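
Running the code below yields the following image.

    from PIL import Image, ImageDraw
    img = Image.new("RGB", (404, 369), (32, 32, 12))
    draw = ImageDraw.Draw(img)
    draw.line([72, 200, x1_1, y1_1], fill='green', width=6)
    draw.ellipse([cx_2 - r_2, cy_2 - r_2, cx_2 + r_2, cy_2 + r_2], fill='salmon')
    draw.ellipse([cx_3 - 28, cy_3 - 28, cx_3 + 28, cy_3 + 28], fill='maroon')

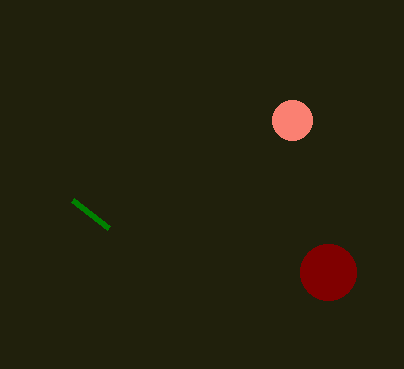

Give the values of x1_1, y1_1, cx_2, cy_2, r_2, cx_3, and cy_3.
x1_1 = 108
y1_1 = 228
cx_2 = 292
cy_2 = 120
r_2 = 20
cx_3 = 328
cy_3 = 272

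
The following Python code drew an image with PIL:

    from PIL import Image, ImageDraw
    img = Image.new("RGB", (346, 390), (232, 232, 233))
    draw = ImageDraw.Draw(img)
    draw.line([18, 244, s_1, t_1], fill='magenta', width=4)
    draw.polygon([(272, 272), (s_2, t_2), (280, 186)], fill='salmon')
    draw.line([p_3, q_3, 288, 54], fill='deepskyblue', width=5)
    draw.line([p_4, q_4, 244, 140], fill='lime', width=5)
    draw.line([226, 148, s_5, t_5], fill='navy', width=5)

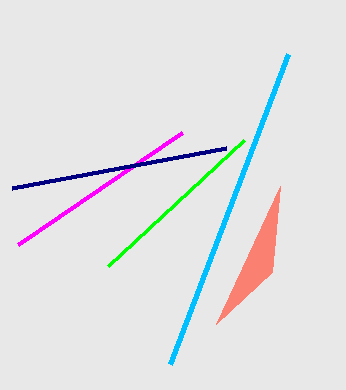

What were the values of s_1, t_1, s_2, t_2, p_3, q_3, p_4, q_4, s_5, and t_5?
s_1 = 182; t_1 = 132; s_2 = 216; t_2 = 324; p_3 = 170; q_3 = 364; p_4 = 108; q_4 = 266; s_5 = 12; t_5 = 188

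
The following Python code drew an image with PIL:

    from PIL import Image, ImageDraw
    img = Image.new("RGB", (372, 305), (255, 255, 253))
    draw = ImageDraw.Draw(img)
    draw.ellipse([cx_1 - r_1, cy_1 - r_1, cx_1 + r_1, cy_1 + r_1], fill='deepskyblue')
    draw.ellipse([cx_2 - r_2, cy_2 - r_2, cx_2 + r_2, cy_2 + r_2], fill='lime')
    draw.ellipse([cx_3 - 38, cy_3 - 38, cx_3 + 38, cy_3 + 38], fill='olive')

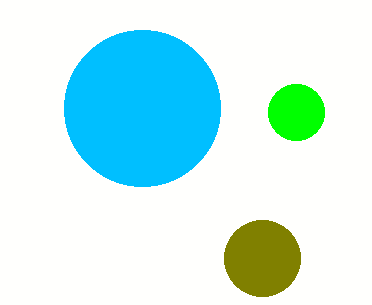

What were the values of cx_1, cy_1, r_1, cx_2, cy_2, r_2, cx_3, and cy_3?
cx_1 = 142, cy_1 = 108, r_1 = 78, cx_2 = 296, cy_2 = 112, r_2 = 28, cx_3 = 262, cy_3 = 258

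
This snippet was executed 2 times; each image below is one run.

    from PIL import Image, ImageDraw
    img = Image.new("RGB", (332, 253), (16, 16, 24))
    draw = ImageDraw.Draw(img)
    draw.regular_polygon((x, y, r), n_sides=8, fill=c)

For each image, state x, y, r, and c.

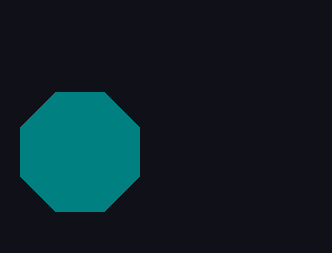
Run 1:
x = 80
y = 152
r = 64
c = 'teal'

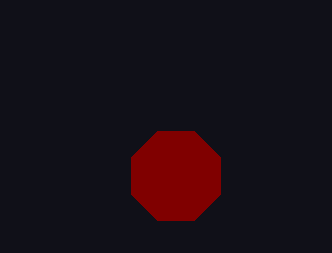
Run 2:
x = 176; y = 176; r = 48; c = 'maroon'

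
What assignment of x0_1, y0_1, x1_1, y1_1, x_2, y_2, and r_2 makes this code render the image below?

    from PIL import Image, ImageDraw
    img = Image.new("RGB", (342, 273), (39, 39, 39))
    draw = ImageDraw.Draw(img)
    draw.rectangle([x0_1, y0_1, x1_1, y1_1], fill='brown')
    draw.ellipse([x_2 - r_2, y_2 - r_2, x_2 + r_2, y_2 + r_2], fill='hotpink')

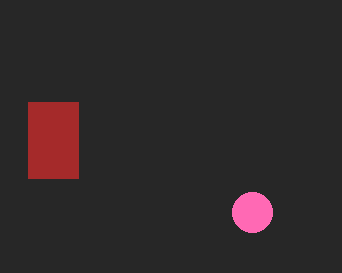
x0_1 = 28
y0_1 = 102
x1_1 = 78
y1_1 = 178
x_2 = 252
y_2 = 212
r_2 = 20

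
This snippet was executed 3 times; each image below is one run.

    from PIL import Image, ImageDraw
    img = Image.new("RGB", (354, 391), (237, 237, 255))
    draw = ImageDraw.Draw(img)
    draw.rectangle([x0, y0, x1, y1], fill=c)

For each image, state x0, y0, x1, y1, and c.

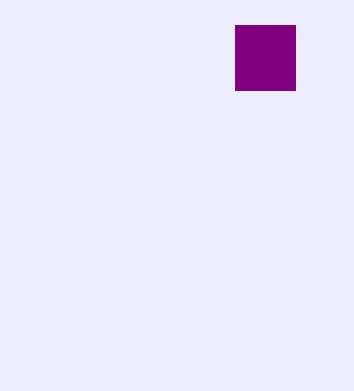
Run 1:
x0 = 235
y0 = 25
x1 = 295
y1 = 90
c = 'purple'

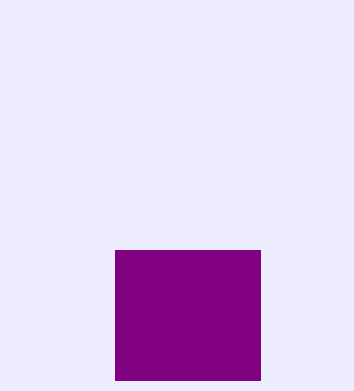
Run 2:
x0 = 115
y0 = 250
x1 = 260
y1 = 380
c = 'purple'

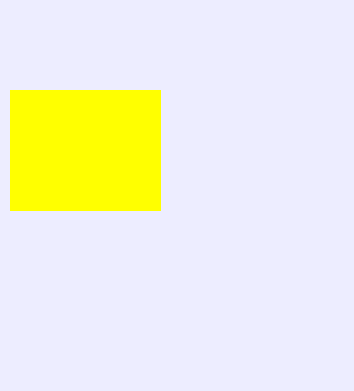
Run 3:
x0 = 10, y0 = 90, x1 = 160, y1 = 210, c = 'yellow'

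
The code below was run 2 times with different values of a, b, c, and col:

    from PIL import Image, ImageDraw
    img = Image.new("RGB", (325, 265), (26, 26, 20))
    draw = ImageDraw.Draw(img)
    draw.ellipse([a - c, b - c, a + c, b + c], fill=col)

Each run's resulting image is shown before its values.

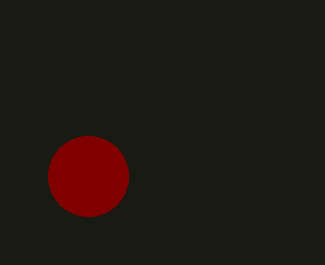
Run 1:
a = 88, b = 176, c = 40, col = 'maroon'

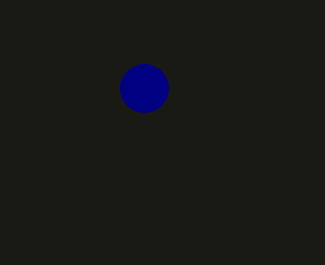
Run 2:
a = 144; b = 88; c = 24; col = 'navy'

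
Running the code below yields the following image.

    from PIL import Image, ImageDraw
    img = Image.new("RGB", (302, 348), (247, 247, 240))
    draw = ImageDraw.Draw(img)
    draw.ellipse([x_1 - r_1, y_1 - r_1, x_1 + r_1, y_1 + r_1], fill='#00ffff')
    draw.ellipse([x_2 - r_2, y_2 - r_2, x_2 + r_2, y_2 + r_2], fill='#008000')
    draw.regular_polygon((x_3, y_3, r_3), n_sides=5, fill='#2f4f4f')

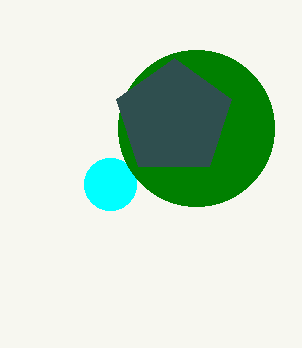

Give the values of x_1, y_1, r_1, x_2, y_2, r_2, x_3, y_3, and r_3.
x_1 = 110, y_1 = 184, r_1 = 26, x_2 = 196, y_2 = 128, r_2 = 78, x_3 = 174, y_3 = 118, r_3 = 60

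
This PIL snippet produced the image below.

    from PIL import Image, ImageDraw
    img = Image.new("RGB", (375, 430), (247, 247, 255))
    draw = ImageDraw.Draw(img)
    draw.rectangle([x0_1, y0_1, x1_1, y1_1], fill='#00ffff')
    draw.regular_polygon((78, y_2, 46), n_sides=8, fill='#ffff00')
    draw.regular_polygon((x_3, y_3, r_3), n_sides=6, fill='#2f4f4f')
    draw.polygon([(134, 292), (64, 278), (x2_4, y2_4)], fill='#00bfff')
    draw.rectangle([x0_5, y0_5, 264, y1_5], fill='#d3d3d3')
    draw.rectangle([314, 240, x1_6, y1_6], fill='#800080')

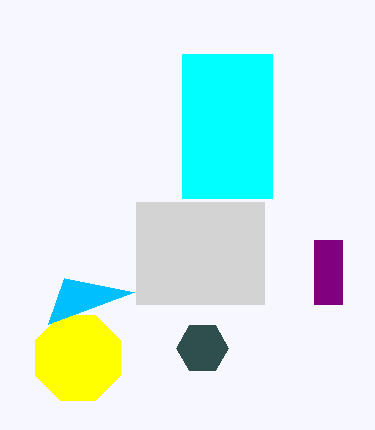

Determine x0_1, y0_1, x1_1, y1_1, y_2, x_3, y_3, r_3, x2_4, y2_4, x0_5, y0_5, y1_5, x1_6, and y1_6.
x0_1 = 182; y0_1 = 54; x1_1 = 272; y1_1 = 198; y_2 = 358; x_3 = 202; y_3 = 348; r_3 = 26; x2_4 = 48; y2_4 = 324; x0_5 = 136; y0_5 = 202; y1_5 = 304; x1_6 = 342; y1_6 = 304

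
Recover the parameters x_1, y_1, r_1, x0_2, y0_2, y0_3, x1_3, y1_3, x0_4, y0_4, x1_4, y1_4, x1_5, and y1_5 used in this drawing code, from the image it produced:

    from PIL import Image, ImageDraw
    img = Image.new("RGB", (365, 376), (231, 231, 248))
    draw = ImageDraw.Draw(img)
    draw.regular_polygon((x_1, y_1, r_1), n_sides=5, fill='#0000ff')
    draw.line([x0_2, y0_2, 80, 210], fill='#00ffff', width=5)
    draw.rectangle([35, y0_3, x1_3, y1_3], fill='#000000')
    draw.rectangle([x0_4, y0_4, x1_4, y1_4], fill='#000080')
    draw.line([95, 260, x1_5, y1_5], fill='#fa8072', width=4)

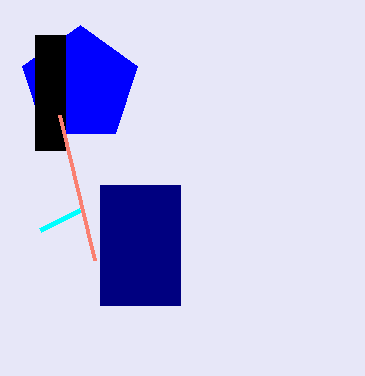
x_1 = 80
y_1 = 85
r_1 = 60
x0_2 = 40
y0_2 = 230
y0_3 = 35
x1_3 = 65
y1_3 = 150
x0_4 = 100
y0_4 = 185
x1_4 = 180
y1_4 = 305
x1_5 = 60
y1_5 = 115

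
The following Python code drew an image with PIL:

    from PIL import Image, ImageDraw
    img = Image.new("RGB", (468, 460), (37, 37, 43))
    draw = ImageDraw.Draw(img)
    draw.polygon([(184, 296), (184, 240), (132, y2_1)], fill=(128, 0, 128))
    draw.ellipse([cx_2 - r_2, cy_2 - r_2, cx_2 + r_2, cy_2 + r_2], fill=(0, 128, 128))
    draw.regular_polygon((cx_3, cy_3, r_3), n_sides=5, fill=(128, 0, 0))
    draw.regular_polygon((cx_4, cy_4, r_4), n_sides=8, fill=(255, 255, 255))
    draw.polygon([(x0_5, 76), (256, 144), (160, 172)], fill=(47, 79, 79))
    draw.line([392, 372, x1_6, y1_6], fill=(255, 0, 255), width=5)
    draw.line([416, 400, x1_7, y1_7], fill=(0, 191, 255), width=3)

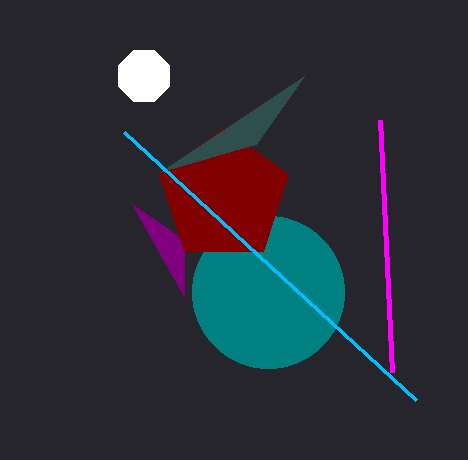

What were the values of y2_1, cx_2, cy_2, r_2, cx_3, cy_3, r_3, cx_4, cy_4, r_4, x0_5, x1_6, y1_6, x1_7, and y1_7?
y2_1 = 204; cx_2 = 268; cy_2 = 292; r_2 = 76; cx_3 = 224; cy_3 = 196; r_3 = 68; cx_4 = 144; cy_4 = 76; r_4 = 28; x0_5 = 304; x1_6 = 380; y1_6 = 120; x1_7 = 124; y1_7 = 132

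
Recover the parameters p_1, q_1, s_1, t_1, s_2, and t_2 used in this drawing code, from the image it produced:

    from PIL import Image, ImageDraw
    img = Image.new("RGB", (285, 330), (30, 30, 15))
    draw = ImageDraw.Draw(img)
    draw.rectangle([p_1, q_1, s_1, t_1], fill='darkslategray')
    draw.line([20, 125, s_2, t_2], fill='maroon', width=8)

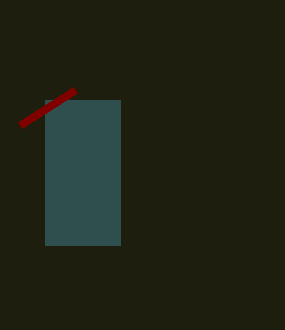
p_1 = 45; q_1 = 100; s_1 = 120; t_1 = 245; s_2 = 75; t_2 = 90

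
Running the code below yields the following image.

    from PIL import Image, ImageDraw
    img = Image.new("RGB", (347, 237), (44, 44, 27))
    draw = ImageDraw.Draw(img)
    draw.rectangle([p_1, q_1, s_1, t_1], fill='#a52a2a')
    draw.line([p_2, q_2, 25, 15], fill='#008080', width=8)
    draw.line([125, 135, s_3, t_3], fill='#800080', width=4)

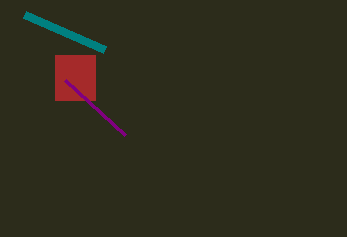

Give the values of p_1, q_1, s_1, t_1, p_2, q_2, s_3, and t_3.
p_1 = 55
q_1 = 55
s_1 = 95
t_1 = 100
p_2 = 105
q_2 = 50
s_3 = 65
t_3 = 80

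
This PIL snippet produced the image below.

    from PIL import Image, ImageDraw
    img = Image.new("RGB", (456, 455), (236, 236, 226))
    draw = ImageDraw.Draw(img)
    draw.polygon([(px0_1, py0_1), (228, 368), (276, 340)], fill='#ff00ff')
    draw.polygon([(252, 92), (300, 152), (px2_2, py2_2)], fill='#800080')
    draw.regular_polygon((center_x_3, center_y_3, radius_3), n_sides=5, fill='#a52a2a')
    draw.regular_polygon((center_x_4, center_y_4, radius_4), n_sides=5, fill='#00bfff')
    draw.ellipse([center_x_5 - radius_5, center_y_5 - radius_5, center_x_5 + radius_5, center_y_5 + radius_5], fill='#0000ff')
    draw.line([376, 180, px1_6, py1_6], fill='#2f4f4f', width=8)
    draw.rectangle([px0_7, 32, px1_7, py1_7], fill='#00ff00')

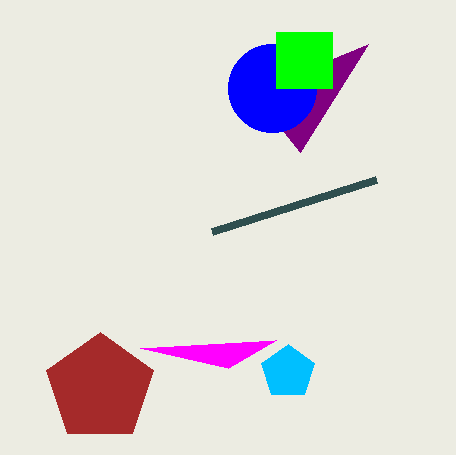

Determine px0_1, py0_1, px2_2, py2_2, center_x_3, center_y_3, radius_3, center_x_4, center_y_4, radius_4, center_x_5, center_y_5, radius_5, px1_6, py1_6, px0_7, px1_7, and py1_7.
px0_1 = 140; py0_1 = 348; px2_2 = 368; py2_2 = 44; center_x_3 = 100; center_y_3 = 388; radius_3 = 56; center_x_4 = 288; center_y_4 = 372; radius_4 = 28; center_x_5 = 272; center_y_5 = 88; radius_5 = 44; px1_6 = 212; py1_6 = 232; px0_7 = 276; px1_7 = 332; py1_7 = 88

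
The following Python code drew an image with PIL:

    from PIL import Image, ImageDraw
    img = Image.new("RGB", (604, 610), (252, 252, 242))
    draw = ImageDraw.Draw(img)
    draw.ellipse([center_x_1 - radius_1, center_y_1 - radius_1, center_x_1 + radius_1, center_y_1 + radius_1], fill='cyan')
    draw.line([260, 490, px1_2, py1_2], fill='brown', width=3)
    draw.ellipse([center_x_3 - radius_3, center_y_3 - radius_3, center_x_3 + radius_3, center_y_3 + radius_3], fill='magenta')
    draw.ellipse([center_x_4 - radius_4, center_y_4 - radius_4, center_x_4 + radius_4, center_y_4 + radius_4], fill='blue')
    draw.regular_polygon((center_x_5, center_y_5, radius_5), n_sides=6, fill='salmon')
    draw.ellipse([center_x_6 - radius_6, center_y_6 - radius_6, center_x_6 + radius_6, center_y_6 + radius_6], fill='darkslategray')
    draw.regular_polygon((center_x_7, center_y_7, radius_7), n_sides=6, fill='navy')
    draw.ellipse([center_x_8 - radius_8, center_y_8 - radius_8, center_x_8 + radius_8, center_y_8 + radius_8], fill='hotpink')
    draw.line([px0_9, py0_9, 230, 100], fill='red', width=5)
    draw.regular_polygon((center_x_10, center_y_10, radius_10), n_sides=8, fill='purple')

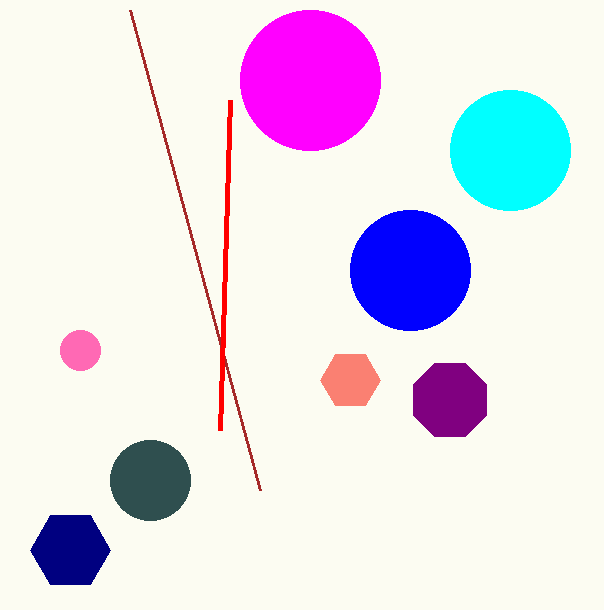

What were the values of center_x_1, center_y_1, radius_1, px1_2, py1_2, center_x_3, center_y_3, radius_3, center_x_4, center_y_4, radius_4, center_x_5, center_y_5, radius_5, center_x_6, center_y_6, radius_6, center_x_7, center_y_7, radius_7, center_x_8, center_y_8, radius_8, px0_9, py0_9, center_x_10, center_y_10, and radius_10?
center_x_1 = 510; center_y_1 = 150; radius_1 = 60; px1_2 = 130; py1_2 = 10; center_x_3 = 310; center_y_3 = 80; radius_3 = 70; center_x_4 = 410; center_y_4 = 270; radius_4 = 60; center_x_5 = 350; center_y_5 = 380; radius_5 = 30; center_x_6 = 150; center_y_6 = 480; radius_6 = 40; center_x_7 = 70; center_y_7 = 550; radius_7 = 40; center_x_8 = 80; center_y_8 = 350; radius_8 = 20; px0_9 = 220; py0_9 = 430; center_x_10 = 450; center_y_10 = 400; radius_10 = 40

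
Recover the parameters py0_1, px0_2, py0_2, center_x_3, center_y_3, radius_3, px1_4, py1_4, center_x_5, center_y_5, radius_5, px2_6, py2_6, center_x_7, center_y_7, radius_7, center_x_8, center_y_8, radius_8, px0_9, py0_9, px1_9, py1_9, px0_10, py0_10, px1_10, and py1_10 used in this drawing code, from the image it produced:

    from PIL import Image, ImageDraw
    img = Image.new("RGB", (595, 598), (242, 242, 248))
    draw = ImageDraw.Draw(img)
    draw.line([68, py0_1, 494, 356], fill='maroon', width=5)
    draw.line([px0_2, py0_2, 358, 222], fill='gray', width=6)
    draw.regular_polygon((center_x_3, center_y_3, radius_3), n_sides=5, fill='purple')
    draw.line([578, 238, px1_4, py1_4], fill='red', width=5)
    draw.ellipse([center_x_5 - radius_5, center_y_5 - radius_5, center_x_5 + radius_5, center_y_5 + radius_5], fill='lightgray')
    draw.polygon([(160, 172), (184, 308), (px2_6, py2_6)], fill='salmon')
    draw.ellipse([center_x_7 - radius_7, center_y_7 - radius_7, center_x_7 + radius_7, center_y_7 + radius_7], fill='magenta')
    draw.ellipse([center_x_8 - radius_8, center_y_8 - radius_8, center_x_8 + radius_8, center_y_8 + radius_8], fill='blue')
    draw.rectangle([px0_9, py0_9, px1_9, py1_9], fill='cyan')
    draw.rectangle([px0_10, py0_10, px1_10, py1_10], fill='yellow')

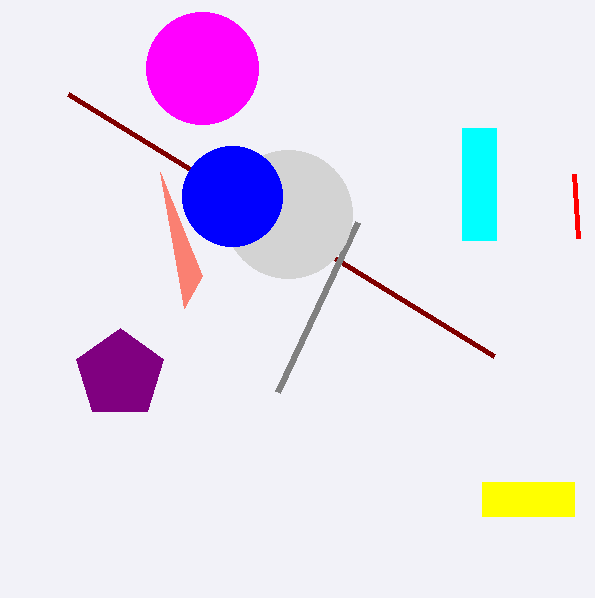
py0_1 = 94
px0_2 = 278
py0_2 = 392
center_x_3 = 120
center_y_3 = 374
radius_3 = 46
px1_4 = 574
py1_4 = 174
center_x_5 = 288
center_y_5 = 214
radius_5 = 64
px2_6 = 202
py2_6 = 276
center_x_7 = 202
center_y_7 = 68
radius_7 = 56
center_x_8 = 232
center_y_8 = 196
radius_8 = 50
px0_9 = 462
py0_9 = 128
px1_9 = 496
py1_9 = 240
px0_10 = 482
py0_10 = 482
px1_10 = 574
py1_10 = 516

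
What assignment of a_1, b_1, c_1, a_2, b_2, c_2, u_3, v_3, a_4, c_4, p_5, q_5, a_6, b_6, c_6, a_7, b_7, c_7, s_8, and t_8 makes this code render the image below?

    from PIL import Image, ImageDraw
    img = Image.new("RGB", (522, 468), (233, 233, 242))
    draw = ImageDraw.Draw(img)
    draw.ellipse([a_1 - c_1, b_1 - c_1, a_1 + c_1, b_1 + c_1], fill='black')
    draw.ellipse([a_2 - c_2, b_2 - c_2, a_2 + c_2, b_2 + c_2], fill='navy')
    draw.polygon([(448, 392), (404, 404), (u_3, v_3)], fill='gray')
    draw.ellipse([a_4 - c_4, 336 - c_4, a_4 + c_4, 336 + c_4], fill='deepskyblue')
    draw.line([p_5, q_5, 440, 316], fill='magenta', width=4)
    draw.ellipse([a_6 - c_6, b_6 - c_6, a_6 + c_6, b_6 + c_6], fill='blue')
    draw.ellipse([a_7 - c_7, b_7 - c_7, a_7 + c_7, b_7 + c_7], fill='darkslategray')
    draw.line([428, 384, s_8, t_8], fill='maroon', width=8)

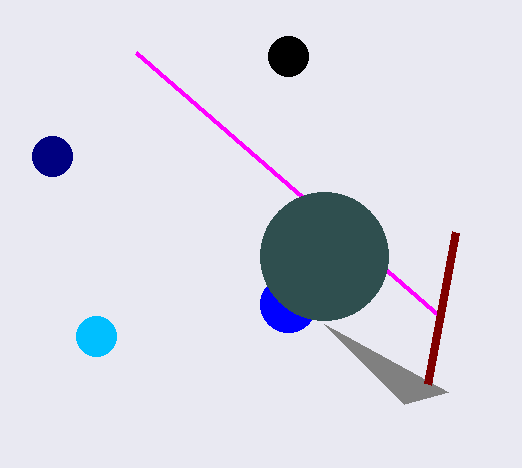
a_1 = 288, b_1 = 56, c_1 = 20, a_2 = 52, b_2 = 156, c_2 = 20, u_3 = 324, v_3 = 324, a_4 = 96, c_4 = 20, p_5 = 136, q_5 = 52, a_6 = 288, b_6 = 304, c_6 = 28, a_7 = 324, b_7 = 256, c_7 = 64, s_8 = 456, t_8 = 232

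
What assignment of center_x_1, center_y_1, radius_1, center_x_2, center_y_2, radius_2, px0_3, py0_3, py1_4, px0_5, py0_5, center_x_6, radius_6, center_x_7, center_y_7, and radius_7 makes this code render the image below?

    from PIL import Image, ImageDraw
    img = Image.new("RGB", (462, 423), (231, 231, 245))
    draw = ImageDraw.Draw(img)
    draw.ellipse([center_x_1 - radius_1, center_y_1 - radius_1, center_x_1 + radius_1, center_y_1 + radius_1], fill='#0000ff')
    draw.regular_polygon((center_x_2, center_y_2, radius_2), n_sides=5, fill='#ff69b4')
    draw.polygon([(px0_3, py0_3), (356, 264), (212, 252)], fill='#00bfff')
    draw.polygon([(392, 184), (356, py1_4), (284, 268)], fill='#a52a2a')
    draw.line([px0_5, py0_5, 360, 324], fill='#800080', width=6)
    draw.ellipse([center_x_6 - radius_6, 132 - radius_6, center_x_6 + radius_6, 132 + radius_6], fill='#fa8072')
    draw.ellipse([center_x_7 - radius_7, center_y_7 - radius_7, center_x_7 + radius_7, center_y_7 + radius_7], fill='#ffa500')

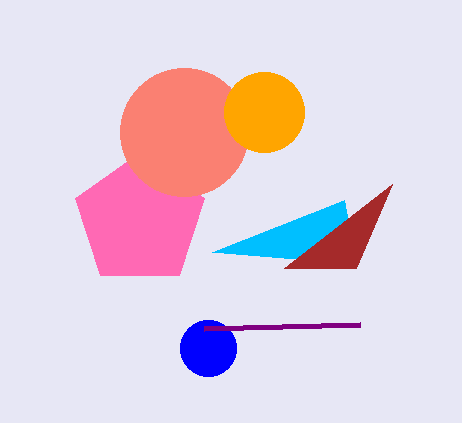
center_x_1 = 208, center_y_1 = 348, radius_1 = 28, center_x_2 = 140, center_y_2 = 220, radius_2 = 68, px0_3 = 344, py0_3 = 200, py1_4 = 268, px0_5 = 204, py0_5 = 328, center_x_6 = 184, radius_6 = 64, center_x_7 = 264, center_y_7 = 112, radius_7 = 40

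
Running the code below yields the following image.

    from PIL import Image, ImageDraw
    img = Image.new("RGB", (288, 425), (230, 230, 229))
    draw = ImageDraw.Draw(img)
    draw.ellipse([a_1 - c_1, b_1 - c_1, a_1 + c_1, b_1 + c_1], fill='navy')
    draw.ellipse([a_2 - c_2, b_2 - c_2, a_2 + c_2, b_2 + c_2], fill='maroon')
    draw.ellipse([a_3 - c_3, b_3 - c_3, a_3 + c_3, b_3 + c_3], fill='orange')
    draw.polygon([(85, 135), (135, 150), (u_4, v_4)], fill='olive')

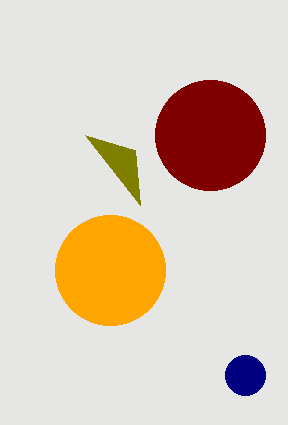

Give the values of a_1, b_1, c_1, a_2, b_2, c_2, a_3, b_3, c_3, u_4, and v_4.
a_1 = 245
b_1 = 375
c_1 = 20
a_2 = 210
b_2 = 135
c_2 = 55
a_3 = 110
b_3 = 270
c_3 = 55
u_4 = 140
v_4 = 205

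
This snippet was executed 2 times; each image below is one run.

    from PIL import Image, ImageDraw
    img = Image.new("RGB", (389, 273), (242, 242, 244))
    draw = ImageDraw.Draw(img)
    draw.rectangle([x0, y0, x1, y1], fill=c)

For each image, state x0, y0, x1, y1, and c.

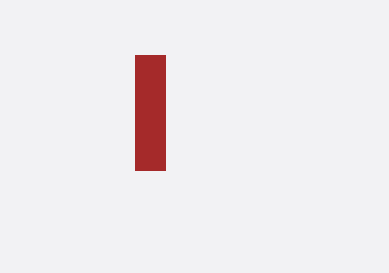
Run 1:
x0 = 135
y0 = 55
x1 = 165
y1 = 170
c = 'brown'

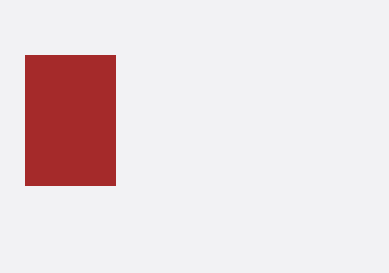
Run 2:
x0 = 25; y0 = 55; x1 = 115; y1 = 185; c = 'brown'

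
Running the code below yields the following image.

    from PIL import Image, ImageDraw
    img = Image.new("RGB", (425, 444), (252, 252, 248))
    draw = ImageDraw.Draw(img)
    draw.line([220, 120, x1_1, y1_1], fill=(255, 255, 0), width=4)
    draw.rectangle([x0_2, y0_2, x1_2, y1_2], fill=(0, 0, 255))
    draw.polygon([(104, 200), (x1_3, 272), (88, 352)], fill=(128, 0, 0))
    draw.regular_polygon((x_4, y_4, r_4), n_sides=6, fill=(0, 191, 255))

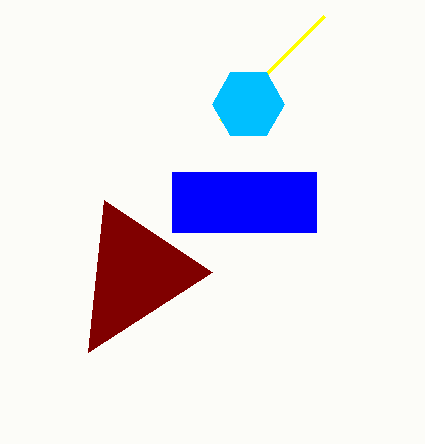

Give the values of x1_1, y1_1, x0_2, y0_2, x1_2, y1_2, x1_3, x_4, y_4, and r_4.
x1_1 = 324, y1_1 = 16, x0_2 = 172, y0_2 = 172, x1_2 = 316, y1_2 = 232, x1_3 = 212, x_4 = 248, y_4 = 104, r_4 = 36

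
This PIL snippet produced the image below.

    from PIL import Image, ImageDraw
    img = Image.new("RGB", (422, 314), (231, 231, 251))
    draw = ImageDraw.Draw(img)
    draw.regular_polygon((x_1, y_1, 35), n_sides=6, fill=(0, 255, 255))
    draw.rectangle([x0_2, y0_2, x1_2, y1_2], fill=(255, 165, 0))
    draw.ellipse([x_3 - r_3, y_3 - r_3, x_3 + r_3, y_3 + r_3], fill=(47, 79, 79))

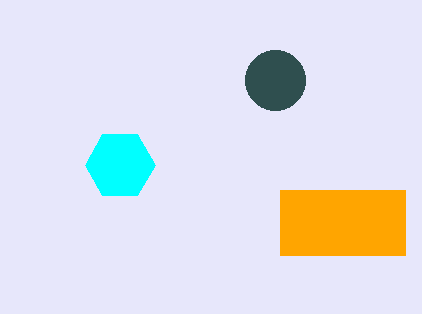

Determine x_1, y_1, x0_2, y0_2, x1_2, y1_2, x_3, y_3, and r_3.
x_1 = 120
y_1 = 165
x0_2 = 280
y0_2 = 190
x1_2 = 405
y1_2 = 255
x_3 = 275
y_3 = 80
r_3 = 30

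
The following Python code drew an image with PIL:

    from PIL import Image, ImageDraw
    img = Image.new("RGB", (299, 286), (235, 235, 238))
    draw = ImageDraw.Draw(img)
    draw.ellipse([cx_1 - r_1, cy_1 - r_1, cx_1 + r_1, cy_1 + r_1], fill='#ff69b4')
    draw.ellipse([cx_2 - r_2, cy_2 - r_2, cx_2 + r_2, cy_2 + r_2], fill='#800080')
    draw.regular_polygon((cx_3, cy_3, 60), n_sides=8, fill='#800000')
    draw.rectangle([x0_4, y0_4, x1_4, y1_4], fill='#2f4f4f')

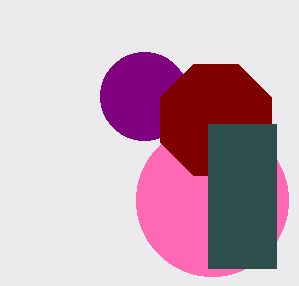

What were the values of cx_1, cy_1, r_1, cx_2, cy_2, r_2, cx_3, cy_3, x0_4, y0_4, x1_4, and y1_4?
cx_1 = 212, cy_1 = 200, r_1 = 76, cx_2 = 144, cy_2 = 96, r_2 = 44, cx_3 = 216, cy_3 = 120, x0_4 = 208, y0_4 = 124, x1_4 = 276, y1_4 = 268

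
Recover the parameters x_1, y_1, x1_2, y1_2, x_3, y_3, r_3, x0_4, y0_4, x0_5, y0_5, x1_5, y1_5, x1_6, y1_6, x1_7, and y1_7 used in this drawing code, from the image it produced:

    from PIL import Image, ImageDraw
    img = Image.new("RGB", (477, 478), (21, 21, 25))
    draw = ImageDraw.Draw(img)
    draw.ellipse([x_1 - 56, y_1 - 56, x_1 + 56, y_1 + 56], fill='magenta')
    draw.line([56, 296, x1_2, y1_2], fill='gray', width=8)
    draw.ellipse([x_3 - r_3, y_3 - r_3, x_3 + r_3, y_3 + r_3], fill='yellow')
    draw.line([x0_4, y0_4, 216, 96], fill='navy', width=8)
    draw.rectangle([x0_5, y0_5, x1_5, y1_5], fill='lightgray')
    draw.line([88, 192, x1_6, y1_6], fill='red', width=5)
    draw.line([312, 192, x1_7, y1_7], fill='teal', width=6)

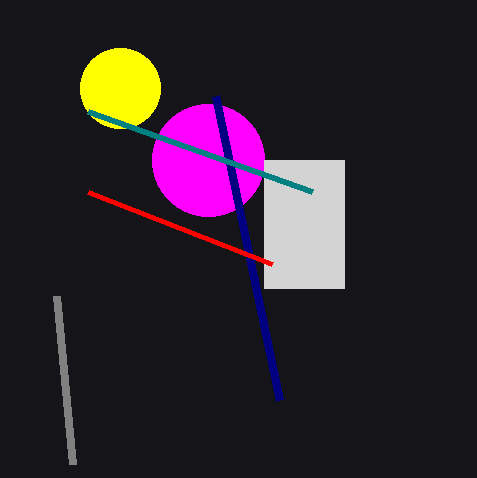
x_1 = 208
y_1 = 160
x1_2 = 72
y1_2 = 464
x_3 = 120
y_3 = 88
r_3 = 40
x0_4 = 280
y0_4 = 400
x0_5 = 264
y0_5 = 160
x1_5 = 344
y1_5 = 288
x1_6 = 272
y1_6 = 264
x1_7 = 88
y1_7 = 112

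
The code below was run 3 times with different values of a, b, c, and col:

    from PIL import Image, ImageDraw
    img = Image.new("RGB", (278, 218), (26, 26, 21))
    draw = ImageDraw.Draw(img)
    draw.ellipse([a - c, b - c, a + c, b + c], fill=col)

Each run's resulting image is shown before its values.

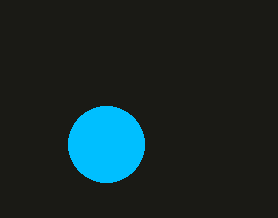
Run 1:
a = 106, b = 144, c = 38, col = 'deepskyblue'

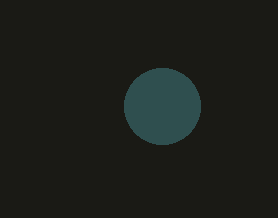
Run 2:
a = 162, b = 106, c = 38, col = 'darkslategray'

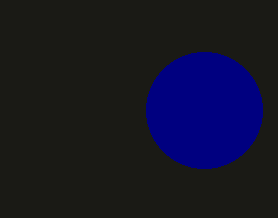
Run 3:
a = 204; b = 110; c = 58; col = 'navy'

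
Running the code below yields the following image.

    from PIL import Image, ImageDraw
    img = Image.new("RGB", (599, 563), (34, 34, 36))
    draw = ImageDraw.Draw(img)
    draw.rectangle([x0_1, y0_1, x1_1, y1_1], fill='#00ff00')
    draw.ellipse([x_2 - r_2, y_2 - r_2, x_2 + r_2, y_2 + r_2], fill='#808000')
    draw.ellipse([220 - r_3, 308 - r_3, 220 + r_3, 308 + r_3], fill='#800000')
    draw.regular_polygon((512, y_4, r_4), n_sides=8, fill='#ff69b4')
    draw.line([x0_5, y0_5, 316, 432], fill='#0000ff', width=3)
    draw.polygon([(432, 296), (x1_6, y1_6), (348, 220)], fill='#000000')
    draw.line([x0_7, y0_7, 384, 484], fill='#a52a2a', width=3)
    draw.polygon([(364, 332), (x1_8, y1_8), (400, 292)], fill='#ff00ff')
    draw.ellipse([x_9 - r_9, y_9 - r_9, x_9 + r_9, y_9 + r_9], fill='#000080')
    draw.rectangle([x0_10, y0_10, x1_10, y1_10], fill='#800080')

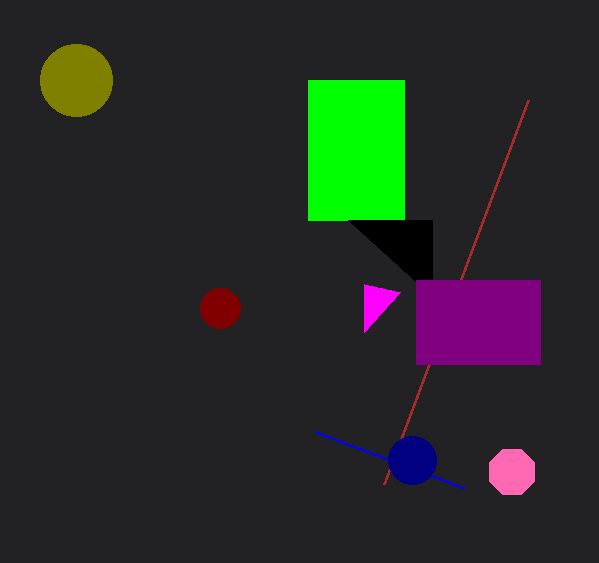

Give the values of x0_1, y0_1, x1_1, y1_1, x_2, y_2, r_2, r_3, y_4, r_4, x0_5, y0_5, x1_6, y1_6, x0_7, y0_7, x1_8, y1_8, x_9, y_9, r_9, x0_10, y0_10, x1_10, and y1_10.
x0_1 = 308, y0_1 = 80, x1_1 = 404, y1_1 = 220, x_2 = 76, y_2 = 80, r_2 = 36, r_3 = 20, y_4 = 472, r_4 = 24, x0_5 = 464, y0_5 = 488, x1_6 = 432, y1_6 = 220, x0_7 = 528, y0_7 = 100, x1_8 = 364, y1_8 = 284, x_9 = 412, y_9 = 460, r_9 = 24, x0_10 = 416, y0_10 = 280, x1_10 = 540, y1_10 = 364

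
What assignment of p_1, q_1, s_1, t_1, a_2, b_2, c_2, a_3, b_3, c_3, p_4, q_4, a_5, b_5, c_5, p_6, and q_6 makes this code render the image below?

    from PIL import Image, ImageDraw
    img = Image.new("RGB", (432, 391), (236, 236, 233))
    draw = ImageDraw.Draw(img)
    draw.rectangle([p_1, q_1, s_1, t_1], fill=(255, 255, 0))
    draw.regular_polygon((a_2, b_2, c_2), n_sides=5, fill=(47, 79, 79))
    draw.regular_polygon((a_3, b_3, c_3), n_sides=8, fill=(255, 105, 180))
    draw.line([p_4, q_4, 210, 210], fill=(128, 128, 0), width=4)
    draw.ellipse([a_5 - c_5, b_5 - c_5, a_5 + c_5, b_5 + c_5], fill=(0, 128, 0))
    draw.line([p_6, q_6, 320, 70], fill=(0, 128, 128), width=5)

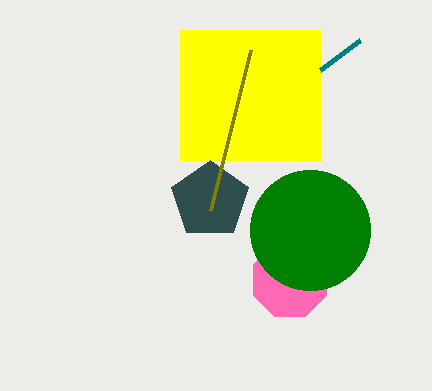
p_1 = 180
q_1 = 30
s_1 = 320
t_1 = 160
a_2 = 210
b_2 = 200
c_2 = 40
a_3 = 290
b_3 = 280
c_3 = 40
p_4 = 250
q_4 = 50
a_5 = 310
b_5 = 230
c_5 = 60
p_6 = 360
q_6 = 40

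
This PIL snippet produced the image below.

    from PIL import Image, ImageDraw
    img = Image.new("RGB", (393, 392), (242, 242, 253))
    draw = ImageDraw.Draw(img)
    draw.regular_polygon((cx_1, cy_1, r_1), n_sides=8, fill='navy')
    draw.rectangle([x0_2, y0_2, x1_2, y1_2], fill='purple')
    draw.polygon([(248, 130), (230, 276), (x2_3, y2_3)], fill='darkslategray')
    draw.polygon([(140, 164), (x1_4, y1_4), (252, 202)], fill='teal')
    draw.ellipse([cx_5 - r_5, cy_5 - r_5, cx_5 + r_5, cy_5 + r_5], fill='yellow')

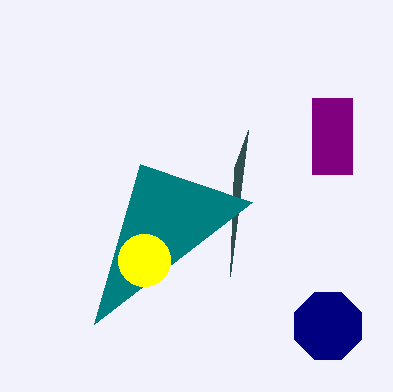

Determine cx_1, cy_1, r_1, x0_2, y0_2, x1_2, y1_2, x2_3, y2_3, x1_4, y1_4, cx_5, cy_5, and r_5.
cx_1 = 328
cy_1 = 326
r_1 = 36
x0_2 = 312
y0_2 = 98
x1_2 = 352
y1_2 = 174
x2_3 = 234
y2_3 = 168
x1_4 = 94
y1_4 = 324
cx_5 = 144
cy_5 = 260
r_5 = 26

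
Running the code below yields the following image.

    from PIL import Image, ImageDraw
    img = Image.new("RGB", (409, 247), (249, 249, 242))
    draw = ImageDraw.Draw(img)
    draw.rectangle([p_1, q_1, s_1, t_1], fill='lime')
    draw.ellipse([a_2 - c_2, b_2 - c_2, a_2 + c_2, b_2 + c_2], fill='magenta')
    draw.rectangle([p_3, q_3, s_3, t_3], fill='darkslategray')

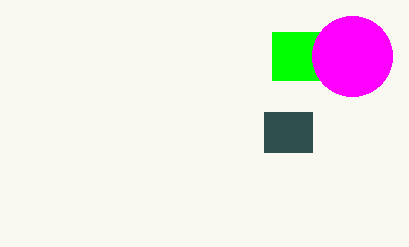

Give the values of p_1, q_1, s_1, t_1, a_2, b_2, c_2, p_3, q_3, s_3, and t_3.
p_1 = 272
q_1 = 32
s_1 = 320
t_1 = 80
a_2 = 352
b_2 = 56
c_2 = 40
p_3 = 264
q_3 = 112
s_3 = 312
t_3 = 152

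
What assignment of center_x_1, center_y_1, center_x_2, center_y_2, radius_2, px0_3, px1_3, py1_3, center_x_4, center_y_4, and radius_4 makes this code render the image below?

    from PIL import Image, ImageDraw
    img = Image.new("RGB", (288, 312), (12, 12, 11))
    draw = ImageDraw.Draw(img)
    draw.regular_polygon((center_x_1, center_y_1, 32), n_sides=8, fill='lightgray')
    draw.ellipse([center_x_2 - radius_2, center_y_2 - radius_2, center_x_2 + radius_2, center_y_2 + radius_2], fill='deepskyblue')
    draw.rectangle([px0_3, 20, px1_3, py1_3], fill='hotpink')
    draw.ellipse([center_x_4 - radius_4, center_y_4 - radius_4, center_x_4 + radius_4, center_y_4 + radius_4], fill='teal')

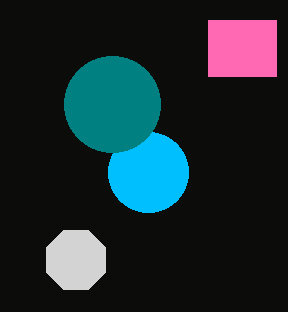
center_x_1 = 76, center_y_1 = 260, center_x_2 = 148, center_y_2 = 172, radius_2 = 40, px0_3 = 208, px1_3 = 276, py1_3 = 76, center_x_4 = 112, center_y_4 = 104, radius_4 = 48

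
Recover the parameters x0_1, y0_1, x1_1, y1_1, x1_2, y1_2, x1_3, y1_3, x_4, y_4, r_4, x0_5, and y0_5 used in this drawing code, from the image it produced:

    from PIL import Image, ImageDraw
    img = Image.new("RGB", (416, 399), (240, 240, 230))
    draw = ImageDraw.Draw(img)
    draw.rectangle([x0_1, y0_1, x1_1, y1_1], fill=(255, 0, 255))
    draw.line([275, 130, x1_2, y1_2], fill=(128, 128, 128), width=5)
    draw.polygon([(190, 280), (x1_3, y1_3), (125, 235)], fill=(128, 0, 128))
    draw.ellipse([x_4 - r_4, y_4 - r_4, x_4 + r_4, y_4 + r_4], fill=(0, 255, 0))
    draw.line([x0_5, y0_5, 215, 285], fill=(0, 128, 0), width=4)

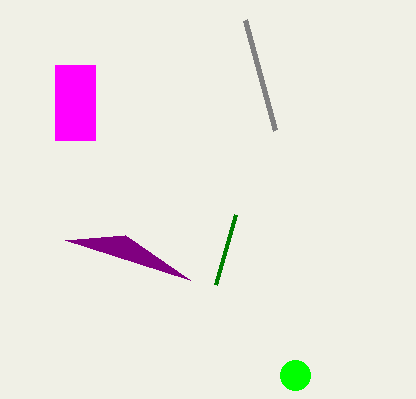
x0_1 = 55; y0_1 = 65; x1_1 = 95; y1_1 = 140; x1_2 = 245; y1_2 = 20; x1_3 = 65; y1_3 = 240; x_4 = 295; y_4 = 375; r_4 = 15; x0_5 = 235; y0_5 = 215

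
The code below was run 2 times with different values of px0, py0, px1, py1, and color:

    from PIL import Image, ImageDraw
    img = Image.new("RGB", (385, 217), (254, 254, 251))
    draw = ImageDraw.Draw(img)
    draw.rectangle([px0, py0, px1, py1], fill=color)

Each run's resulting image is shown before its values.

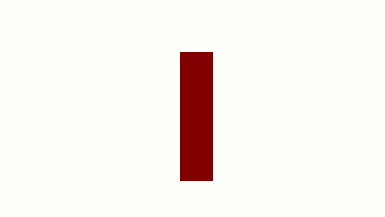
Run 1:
px0 = 180; py0 = 52; px1 = 212; py1 = 180; color = 'maroon'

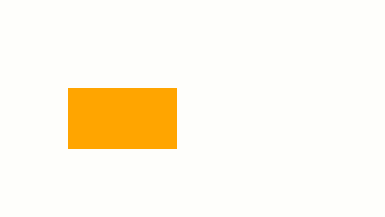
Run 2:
px0 = 68
py0 = 88
px1 = 176
py1 = 148
color = 'orange'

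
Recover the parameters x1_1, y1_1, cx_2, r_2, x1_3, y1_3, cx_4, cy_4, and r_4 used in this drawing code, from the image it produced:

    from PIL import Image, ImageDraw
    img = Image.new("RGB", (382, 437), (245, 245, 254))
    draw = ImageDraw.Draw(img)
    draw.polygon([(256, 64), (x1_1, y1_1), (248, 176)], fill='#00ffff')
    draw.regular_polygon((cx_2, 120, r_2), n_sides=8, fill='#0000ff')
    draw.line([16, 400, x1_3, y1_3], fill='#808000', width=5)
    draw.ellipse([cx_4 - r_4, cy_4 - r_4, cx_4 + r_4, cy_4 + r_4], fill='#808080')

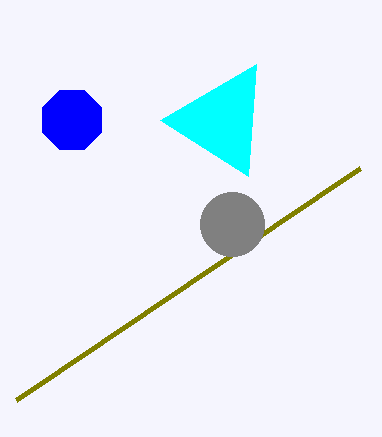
x1_1 = 160, y1_1 = 120, cx_2 = 72, r_2 = 32, x1_3 = 360, y1_3 = 168, cx_4 = 232, cy_4 = 224, r_4 = 32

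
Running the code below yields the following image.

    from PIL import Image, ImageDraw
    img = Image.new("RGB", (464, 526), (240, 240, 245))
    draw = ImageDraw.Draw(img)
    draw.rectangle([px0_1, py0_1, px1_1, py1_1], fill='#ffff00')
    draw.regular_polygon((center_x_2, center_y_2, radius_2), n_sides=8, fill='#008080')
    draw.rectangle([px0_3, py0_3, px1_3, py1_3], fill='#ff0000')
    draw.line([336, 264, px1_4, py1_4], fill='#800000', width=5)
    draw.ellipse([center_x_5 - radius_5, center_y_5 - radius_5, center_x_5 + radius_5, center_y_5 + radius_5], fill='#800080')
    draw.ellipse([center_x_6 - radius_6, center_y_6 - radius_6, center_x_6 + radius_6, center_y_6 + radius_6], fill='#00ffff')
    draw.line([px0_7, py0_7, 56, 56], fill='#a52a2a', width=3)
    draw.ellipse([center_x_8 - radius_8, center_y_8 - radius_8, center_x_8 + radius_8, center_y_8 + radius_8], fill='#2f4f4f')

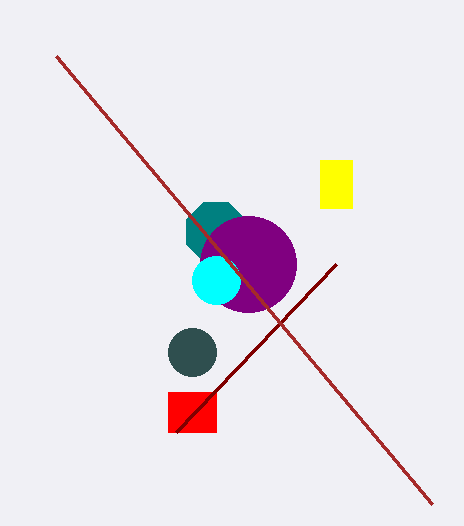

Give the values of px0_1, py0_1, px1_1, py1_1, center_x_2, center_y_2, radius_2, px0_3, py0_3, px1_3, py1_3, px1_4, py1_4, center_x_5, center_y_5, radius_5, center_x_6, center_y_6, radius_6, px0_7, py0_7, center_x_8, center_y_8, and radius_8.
px0_1 = 320, py0_1 = 160, px1_1 = 352, py1_1 = 208, center_x_2 = 216, center_y_2 = 232, radius_2 = 32, px0_3 = 168, py0_3 = 392, px1_3 = 216, py1_3 = 432, px1_4 = 176, py1_4 = 432, center_x_5 = 248, center_y_5 = 264, radius_5 = 48, center_x_6 = 216, center_y_6 = 280, radius_6 = 24, px0_7 = 432, py0_7 = 504, center_x_8 = 192, center_y_8 = 352, radius_8 = 24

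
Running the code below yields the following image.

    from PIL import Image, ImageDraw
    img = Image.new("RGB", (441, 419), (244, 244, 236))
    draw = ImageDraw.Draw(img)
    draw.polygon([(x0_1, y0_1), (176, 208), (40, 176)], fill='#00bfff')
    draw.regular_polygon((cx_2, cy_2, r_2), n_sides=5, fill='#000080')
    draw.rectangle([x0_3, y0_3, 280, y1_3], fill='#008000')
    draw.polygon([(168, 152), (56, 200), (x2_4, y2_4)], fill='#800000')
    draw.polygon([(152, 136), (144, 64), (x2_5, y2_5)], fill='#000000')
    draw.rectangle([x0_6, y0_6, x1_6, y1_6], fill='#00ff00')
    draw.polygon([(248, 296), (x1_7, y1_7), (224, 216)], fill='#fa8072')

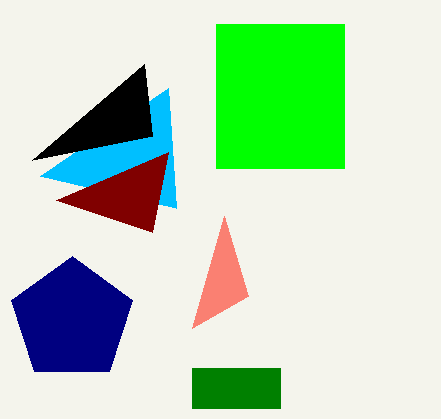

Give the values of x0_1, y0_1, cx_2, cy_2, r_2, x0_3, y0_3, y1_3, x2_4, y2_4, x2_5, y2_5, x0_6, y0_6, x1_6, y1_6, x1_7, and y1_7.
x0_1 = 168; y0_1 = 88; cx_2 = 72; cy_2 = 320; r_2 = 64; x0_3 = 192; y0_3 = 368; y1_3 = 408; x2_4 = 152; y2_4 = 232; x2_5 = 32; y2_5 = 160; x0_6 = 216; y0_6 = 24; x1_6 = 344; y1_6 = 168; x1_7 = 192; y1_7 = 328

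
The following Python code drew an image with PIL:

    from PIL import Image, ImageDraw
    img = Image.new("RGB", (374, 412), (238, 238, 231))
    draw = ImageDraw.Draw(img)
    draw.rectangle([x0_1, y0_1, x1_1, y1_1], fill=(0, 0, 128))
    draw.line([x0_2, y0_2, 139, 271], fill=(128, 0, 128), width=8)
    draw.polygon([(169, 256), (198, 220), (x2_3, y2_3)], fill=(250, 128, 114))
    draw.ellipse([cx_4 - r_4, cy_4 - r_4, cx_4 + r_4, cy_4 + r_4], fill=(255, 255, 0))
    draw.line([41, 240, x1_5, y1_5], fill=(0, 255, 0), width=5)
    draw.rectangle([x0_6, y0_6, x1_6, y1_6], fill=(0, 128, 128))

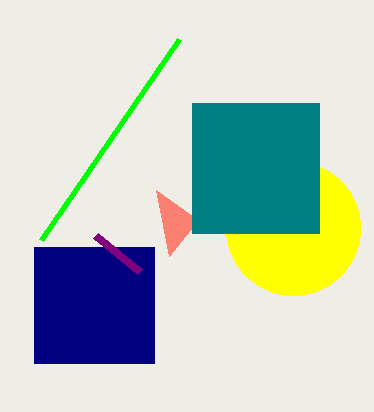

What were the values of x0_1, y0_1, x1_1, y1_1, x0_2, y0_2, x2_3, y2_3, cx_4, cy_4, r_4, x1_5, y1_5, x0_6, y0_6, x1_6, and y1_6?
x0_1 = 34
y0_1 = 247
x1_1 = 154
y1_1 = 363
x0_2 = 95
y0_2 = 235
x2_3 = 156
y2_3 = 190
cx_4 = 293
cy_4 = 228
r_4 = 67
x1_5 = 179
y1_5 = 39
x0_6 = 192
y0_6 = 103
x1_6 = 319
y1_6 = 233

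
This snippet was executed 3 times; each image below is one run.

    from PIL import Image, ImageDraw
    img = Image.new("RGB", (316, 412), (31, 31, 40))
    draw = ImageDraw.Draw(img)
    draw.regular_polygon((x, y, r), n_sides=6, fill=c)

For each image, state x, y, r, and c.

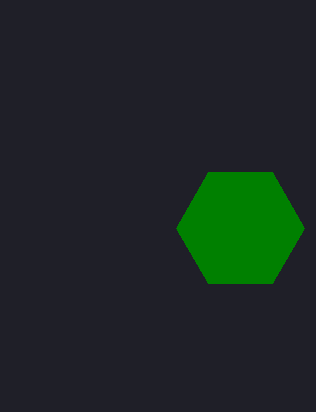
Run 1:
x = 240; y = 228; r = 64; c = 'green'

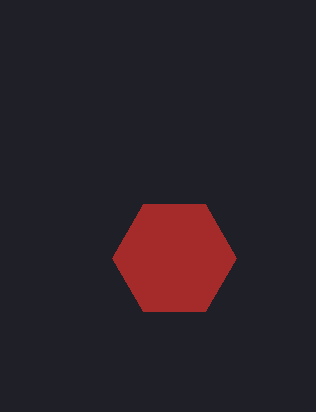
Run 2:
x = 174
y = 258
r = 62
c = 'brown'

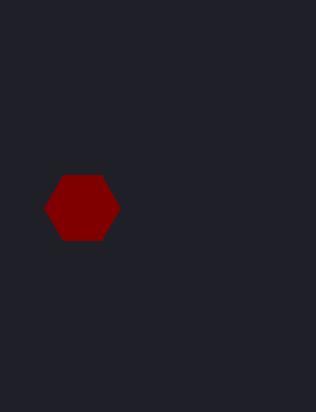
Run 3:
x = 82; y = 208; r = 38; c = 'maroon'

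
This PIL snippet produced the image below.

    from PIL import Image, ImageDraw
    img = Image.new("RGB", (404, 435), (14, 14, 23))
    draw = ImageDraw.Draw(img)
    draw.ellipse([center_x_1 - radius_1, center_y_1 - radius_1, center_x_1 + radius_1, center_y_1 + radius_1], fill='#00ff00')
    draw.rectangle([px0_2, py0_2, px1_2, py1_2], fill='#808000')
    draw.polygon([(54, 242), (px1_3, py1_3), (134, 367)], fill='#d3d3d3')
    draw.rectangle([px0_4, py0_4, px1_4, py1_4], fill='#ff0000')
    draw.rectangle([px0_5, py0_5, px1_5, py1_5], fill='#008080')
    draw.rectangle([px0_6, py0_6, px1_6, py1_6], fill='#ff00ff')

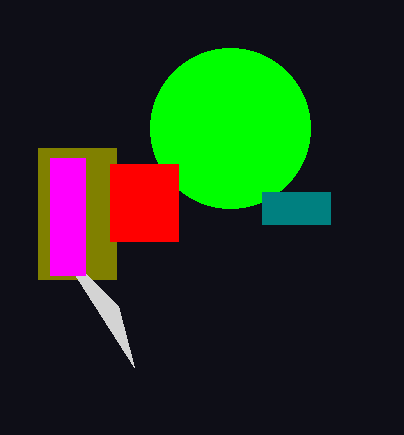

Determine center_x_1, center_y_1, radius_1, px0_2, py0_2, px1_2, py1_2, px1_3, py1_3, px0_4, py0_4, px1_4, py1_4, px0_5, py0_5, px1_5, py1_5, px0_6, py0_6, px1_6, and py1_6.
center_x_1 = 230, center_y_1 = 128, radius_1 = 80, px0_2 = 38, py0_2 = 148, px1_2 = 116, py1_2 = 279, px1_3 = 118, py1_3 = 306, px0_4 = 110, py0_4 = 164, px1_4 = 178, py1_4 = 241, px0_5 = 262, py0_5 = 192, px1_5 = 330, py1_5 = 224, px0_6 = 50, py0_6 = 158, px1_6 = 85, py1_6 = 275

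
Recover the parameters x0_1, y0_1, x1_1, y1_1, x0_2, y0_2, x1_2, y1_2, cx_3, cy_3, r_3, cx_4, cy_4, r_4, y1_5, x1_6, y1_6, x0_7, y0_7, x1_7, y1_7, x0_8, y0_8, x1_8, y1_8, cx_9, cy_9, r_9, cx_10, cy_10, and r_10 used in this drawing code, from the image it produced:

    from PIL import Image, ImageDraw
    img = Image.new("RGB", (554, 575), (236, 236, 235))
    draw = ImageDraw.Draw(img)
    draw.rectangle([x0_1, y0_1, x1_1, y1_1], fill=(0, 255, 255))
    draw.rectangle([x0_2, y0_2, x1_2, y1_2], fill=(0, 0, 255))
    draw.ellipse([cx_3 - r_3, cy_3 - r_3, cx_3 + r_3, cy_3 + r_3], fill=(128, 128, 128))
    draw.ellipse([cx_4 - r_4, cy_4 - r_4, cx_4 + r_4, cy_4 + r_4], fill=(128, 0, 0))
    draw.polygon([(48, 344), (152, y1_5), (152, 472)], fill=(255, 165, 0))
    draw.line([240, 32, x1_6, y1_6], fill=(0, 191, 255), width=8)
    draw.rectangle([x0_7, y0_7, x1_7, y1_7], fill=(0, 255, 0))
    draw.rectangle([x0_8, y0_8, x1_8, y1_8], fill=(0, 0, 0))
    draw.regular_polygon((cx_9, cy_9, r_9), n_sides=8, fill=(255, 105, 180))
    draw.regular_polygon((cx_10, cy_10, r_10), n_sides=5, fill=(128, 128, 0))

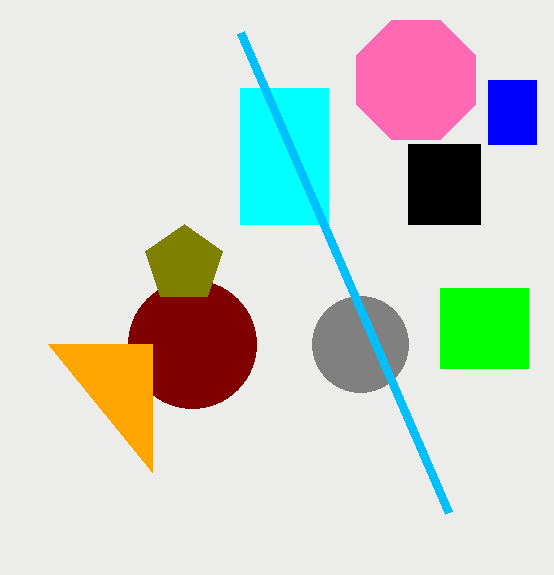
x0_1 = 240
y0_1 = 88
x1_1 = 328
y1_1 = 224
x0_2 = 488
y0_2 = 80
x1_2 = 536
y1_2 = 144
cx_3 = 360
cy_3 = 344
r_3 = 48
cx_4 = 192
cy_4 = 344
r_4 = 64
y1_5 = 344
x1_6 = 448
y1_6 = 512
x0_7 = 440
y0_7 = 288
x1_7 = 528
y1_7 = 368
x0_8 = 408
y0_8 = 144
x1_8 = 480
y1_8 = 224
cx_9 = 416
cy_9 = 80
r_9 = 64
cx_10 = 184
cy_10 = 264
r_10 = 40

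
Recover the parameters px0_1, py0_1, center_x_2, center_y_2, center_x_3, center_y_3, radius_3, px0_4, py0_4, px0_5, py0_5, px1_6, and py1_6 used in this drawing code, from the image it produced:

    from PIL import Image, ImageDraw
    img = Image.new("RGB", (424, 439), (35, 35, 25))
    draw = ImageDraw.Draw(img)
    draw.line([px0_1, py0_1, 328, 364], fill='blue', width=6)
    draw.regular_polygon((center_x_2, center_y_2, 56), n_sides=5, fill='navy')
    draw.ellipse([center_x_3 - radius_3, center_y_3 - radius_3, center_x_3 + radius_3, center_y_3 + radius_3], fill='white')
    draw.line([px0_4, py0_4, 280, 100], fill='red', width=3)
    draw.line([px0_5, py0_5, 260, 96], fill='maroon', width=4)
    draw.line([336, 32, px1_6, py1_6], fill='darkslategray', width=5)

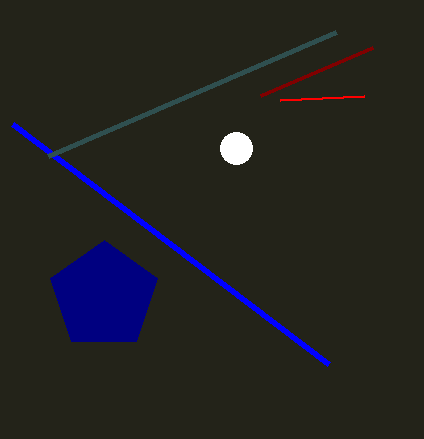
px0_1 = 12, py0_1 = 124, center_x_2 = 104, center_y_2 = 296, center_x_3 = 236, center_y_3 = 148, radius_3 = 16, px0_4 = 364, py0_4 = 96, px0_5 = 372, py0_5 = 48, px1_6 = 48, py1_6 = 156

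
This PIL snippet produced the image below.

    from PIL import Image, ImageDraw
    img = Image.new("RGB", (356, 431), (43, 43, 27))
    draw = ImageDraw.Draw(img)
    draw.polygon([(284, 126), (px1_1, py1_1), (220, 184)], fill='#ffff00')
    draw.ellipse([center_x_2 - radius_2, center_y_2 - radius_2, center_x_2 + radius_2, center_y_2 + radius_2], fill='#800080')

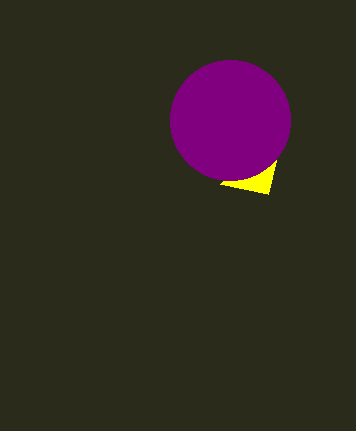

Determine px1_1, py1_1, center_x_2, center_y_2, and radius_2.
px1_1 = 268, py1_1 = 194, center_x_2 = 230, center_y_2 = 120, radius_2 = 60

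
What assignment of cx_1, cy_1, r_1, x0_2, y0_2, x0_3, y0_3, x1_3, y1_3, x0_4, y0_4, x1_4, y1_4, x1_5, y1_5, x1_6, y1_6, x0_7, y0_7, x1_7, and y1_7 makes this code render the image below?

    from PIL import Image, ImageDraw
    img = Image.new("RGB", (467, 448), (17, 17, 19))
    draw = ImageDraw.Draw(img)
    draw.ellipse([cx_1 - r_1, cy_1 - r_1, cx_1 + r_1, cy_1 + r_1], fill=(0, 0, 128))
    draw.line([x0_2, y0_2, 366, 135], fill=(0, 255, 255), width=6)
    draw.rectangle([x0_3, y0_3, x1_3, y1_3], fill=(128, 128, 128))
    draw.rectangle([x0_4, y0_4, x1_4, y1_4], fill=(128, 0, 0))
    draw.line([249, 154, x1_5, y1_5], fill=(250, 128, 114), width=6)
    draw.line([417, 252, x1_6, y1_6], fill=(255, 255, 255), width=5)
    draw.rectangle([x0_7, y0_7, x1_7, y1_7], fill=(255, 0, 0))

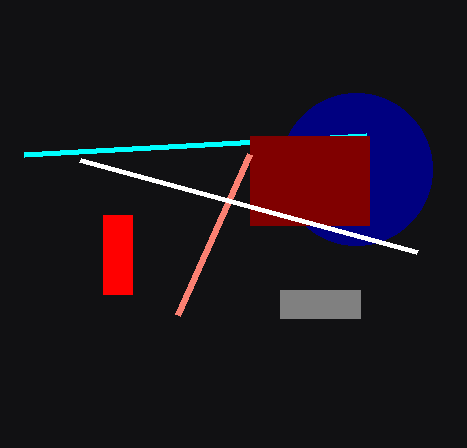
cx_1 = 356, cy_1 = 169, r_1 = 76, x0_2 = 24, y0_2 = 154, x0_3 = 280, y0_3 = 290, x1_3 = 360, y1_3 = 318, x0_4 = 250, y0_4 = 136, x1_4 = 369, y1_4 = 225, x1_5 = 177, y1_5 = 315, x1_6 = 80, y1_6 = 160, x0_7 = 103, y0_7 = 215, x1_7 = 132, y1_7 = 294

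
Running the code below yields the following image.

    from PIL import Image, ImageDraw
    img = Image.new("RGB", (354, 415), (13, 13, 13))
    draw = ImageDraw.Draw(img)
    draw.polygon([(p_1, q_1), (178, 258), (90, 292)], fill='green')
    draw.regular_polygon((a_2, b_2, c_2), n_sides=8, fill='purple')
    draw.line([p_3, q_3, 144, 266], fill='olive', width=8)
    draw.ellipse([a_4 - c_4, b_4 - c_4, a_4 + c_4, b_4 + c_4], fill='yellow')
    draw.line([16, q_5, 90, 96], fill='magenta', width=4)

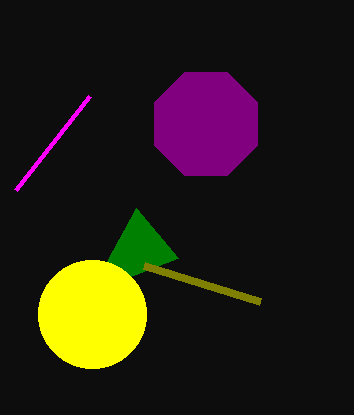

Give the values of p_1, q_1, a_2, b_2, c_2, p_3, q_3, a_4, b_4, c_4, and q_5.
p_1 = 136
q_1 = 208
a_2 = 206
b_2 = 124
c_2 = 56
p_3 = 260
q_3 = 302
a_4 = 92
b_4 = 314
c_4 = 54
q_5 = 190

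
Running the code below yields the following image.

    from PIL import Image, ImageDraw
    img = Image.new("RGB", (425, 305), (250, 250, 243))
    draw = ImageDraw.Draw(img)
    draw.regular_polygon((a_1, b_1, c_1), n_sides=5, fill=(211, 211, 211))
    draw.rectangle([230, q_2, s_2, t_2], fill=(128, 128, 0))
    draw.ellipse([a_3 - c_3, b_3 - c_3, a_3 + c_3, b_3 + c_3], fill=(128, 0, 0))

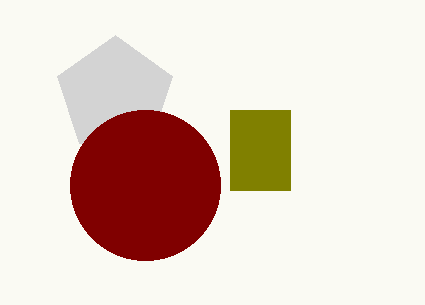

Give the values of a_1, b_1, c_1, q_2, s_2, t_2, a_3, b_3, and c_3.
a_1 = 115
b_1 = 95
c_1 = 60
q_2 = 110
s_2 = 290
t_2 = 190
a_3 = 145
b_3 = 185
c_3 = 75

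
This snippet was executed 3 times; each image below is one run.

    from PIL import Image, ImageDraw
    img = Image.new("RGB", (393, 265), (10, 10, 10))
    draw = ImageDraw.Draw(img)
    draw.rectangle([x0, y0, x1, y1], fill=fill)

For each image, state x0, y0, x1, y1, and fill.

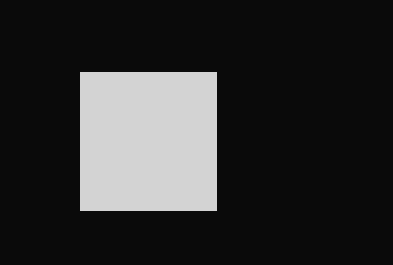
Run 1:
x0 = 80
y0 = 72
x1 = 216
y1 = 210
fill = 'lightgray'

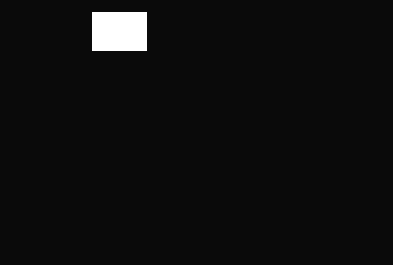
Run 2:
x0 = 92
y0 = 12
x1 = 146
y1 = 50
fill = 'white'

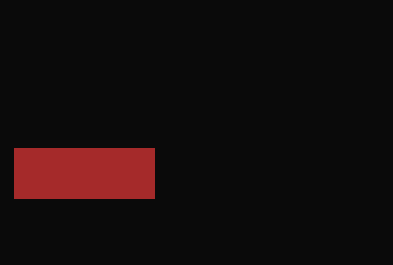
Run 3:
x0 = 14
y0 = 148
x1 = 154
y1 = 198
fill = 'brown'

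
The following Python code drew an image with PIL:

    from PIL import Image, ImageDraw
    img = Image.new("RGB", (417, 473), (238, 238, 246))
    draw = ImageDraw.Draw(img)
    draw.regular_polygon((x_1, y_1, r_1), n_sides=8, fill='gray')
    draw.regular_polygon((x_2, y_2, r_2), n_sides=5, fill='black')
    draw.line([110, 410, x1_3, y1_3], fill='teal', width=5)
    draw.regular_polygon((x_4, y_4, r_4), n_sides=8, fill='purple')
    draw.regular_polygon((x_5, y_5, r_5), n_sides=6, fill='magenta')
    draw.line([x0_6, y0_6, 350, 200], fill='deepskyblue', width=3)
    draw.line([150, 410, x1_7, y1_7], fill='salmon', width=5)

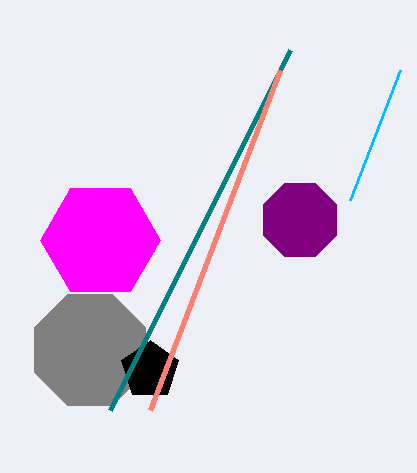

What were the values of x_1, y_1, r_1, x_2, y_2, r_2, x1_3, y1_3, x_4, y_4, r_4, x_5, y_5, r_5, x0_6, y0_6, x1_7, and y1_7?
x_1 = 90, y_1 = 350, r_1 = 60, x_2 = 150, y_2 = 370, r_2 = 30, x1_3 = 290, y1_3 = 50, x_4 = 300, y_4 = 220, r_4 = 40, x_5 = 100, y_5 = 240, r_5 = 60, x0_6 = 400, y0_6 = 70, x1_7 = 280, y1_7 = 70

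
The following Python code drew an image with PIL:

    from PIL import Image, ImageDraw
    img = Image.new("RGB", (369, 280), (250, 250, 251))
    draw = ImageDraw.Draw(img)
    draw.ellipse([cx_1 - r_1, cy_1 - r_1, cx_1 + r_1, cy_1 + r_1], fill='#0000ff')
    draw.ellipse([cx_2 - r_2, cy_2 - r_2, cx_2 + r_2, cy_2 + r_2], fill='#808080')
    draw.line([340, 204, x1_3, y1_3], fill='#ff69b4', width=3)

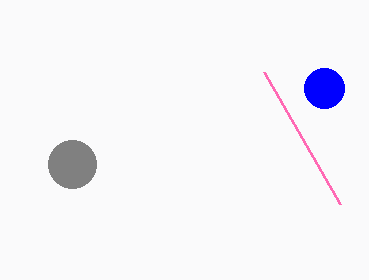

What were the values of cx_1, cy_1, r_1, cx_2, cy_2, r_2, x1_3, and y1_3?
cx_1 = 324
cy_1 = 88
r_1 = 20
cx_2 = 72
cy_2 = 164
r_2 = 24
x1_3 = 264
y1_3 = 72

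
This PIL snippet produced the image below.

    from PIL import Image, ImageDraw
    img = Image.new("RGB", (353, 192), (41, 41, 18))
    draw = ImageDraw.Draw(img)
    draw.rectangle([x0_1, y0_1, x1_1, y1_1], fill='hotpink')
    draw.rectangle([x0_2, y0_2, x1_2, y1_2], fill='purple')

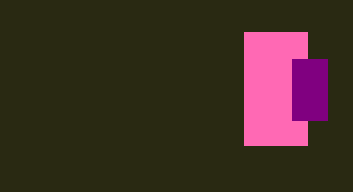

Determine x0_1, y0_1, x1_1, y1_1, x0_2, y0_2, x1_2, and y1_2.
x0_1 = 244, y0_1 = 32, x1_1 = 307, y1_1 = 145, x0_2 = 292, y0_2 = 59, x1_2 = 327, y1_2 = 120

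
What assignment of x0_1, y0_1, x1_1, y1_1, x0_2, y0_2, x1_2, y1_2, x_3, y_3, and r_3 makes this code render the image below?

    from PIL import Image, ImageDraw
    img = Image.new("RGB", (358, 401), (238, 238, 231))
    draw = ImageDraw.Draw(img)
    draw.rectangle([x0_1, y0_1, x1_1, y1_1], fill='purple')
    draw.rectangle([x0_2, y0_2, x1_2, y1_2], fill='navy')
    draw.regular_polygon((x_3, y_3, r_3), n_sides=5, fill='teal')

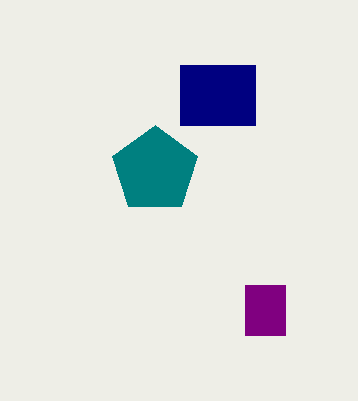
x0_1 = 245, y0_1 = 285, x1_1 = 285, y1_1 = 335, x0_2 = 180, y0_2 = 65, x1_2 = 255, y1_2 = 125, x_3 = 155, y_3 = 170, r_3 = 45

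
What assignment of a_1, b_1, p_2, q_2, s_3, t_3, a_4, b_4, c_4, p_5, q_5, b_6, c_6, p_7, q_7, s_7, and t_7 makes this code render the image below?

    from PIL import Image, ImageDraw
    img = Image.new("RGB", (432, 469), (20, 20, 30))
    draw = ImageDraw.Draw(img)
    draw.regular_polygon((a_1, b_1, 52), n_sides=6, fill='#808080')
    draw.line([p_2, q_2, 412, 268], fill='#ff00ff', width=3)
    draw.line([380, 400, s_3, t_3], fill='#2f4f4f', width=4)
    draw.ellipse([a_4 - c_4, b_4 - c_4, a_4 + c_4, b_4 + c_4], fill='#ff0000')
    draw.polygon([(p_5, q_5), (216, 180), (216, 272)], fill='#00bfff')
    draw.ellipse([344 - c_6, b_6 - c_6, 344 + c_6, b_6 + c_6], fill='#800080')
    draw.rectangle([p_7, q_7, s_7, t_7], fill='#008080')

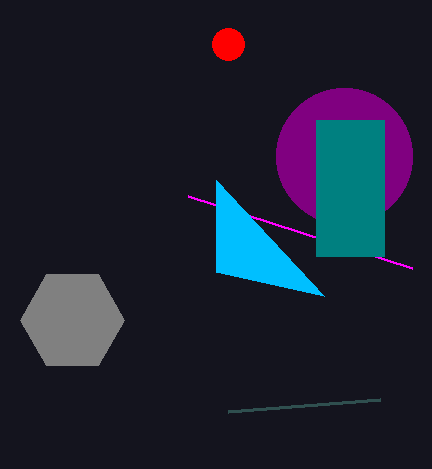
a_1 = 72
b_1 = 320
p_2 = 188
q_2 = 196
s_3 = 228
t_3 = 412
a_4 = 228
b_4 = 44
c_4 = 16
p_5 = 324
q_5 = 296
b_6 = 156
c_6 = 68
p_7 = 316
q_7 = 120
s_7 = 384
t_7 = 256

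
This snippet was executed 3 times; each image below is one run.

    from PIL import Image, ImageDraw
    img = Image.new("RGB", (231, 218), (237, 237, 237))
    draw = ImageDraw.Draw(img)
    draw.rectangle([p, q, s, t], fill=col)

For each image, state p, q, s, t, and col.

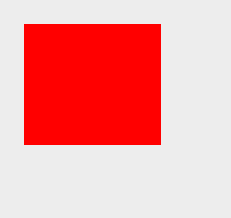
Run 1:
p = 24, q = 24, s = 160, t = 144, col = 'red'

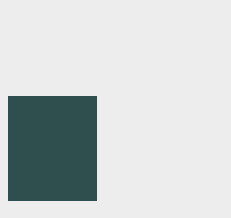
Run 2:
p = 8; q = 96; s = 96; t = 200; col = 'darkslategray'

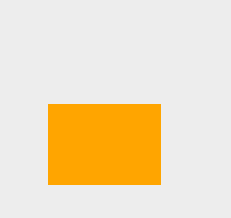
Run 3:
p = 48; q = 104; s = 160; t = 184; col = 'orange'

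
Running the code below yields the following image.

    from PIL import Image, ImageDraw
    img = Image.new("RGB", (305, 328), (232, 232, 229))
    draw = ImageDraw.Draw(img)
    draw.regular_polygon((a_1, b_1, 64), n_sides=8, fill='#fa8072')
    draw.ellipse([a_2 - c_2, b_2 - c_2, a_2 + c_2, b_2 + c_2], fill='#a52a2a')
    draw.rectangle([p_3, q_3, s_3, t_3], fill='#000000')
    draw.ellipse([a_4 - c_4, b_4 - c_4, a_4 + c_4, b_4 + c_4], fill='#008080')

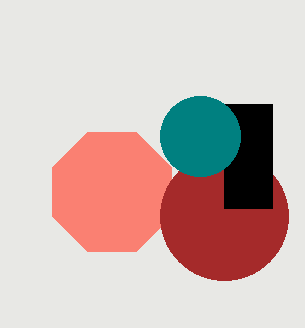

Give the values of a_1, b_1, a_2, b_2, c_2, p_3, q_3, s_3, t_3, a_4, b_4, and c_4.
a_1 = 112, b_1 = 192, a_2 = 224, b_2 = 216, c_2 = 64, p_3 = 224, q_3 = 104, s_3 = 272, t_3 = 208, a_4 = 200, b_4 = 136, c_4 = 40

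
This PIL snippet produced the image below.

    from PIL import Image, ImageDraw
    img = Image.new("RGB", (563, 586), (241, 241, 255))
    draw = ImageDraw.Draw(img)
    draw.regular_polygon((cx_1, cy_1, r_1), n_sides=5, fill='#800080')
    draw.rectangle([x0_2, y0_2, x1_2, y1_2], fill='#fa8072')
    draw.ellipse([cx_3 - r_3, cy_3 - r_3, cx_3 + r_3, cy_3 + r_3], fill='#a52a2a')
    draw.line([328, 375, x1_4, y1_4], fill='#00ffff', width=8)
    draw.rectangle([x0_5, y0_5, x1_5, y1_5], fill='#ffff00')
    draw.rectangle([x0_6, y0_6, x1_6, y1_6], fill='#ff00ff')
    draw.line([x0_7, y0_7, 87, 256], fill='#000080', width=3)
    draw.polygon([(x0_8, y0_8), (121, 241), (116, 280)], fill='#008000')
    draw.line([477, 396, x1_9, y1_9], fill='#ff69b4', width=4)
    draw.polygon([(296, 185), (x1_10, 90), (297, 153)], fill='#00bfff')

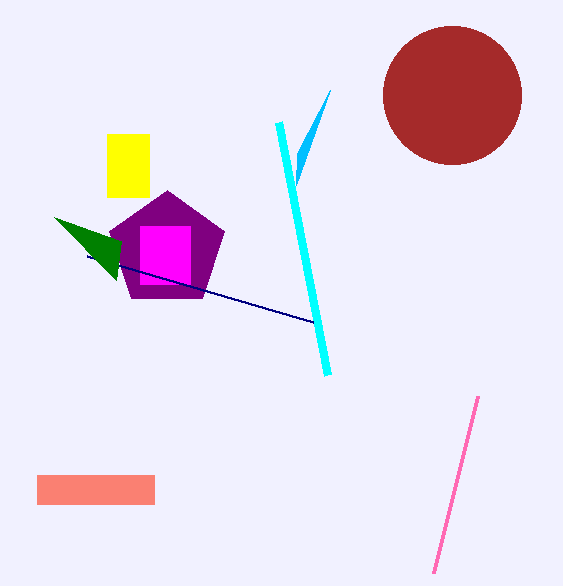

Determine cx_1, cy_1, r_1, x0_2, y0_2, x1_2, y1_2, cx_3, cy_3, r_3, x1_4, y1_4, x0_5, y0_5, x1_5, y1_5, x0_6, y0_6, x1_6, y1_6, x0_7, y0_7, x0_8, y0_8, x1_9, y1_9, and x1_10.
cx_1 = 167; cy_1 = 250; r_1 = 60; x0_2 = 37; y0_2 = 475; x1_2 = 154; y1_2 = 504; cx_3 = 452; cy_3 = 95; r_3 = 69; x1_4 = 279; y1_4 = 122; x0_5 = 107; y0_5 = 134; x1_5 = 149; y1_5 = 197; x0_6 = 140; y0_6 = 226; x1_6 = 190; y1_6 = 284; x0_7 = 313; y0_7 = 322; x0_8 = 54; y0_8 = 217; x1_9 = 433; y1_9 = 573; x1_10 = 330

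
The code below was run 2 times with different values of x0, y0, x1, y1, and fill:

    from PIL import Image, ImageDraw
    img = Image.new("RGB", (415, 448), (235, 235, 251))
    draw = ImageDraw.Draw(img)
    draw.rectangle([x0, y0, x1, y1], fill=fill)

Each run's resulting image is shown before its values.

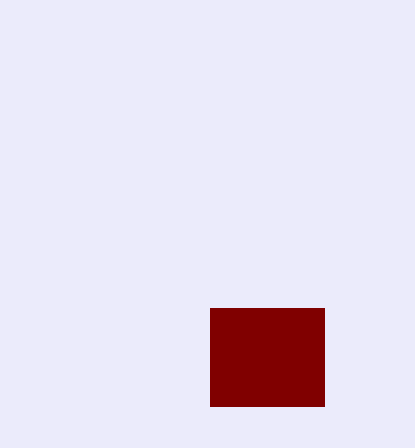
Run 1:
x0 = 210, y0 = 308, x1 = 324, y1 = 406, fill = 'maroon'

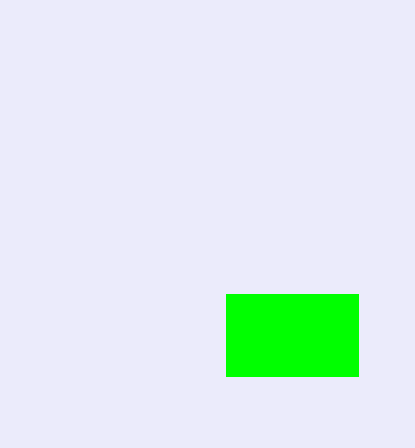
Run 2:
x0 = 226; y0 = 294; x1 = 358; y1 = 376; fill = 'lime'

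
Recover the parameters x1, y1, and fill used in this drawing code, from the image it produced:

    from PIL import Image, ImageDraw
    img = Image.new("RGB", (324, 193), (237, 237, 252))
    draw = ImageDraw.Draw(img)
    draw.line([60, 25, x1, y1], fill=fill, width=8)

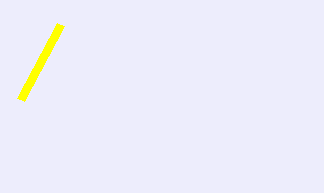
x1 = 20
y1 = 100
fill = 'yellow'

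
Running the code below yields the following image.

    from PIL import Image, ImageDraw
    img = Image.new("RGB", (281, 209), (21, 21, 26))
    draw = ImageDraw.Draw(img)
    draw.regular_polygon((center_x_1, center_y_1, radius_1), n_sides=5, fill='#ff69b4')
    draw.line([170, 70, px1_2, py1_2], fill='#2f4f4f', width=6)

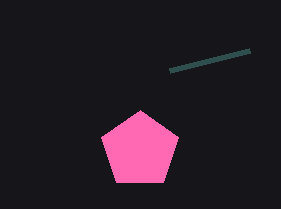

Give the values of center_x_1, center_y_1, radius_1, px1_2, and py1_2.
center_x_1 = 140
center_y_1 = 150
radius_1 = 40
px1_2 = 250
py1_2 = 50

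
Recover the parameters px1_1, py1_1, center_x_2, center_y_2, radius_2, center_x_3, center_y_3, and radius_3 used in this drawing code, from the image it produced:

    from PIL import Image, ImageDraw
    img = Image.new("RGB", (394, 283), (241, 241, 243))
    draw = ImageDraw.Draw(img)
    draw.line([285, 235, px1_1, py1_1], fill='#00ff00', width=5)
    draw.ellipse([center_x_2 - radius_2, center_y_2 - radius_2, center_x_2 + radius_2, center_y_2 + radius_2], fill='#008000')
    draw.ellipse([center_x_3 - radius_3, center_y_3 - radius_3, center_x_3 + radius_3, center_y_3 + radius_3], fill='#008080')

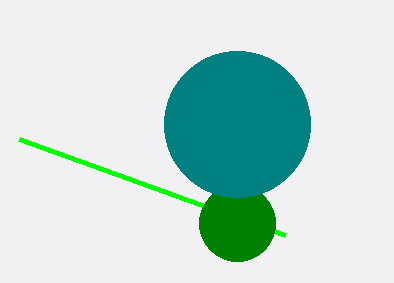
px1_1 = 19, py1_1 = 139, center_x_2 = 237, center_y_2 = 223, radius_2 = 38, center_x_3 = 237, center_y_3 = 124, radius_3 = 73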